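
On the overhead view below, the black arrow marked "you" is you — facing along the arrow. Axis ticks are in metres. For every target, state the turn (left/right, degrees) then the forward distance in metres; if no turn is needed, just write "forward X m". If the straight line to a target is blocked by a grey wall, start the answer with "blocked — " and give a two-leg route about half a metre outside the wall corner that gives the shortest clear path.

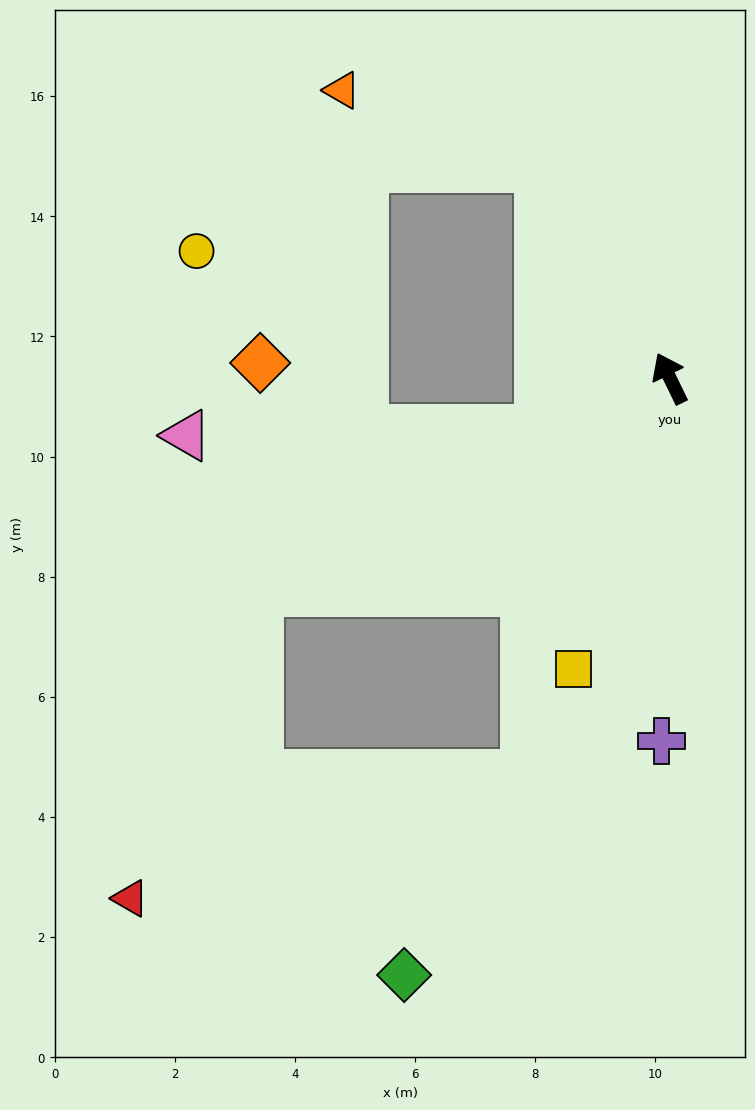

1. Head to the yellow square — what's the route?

turn left 136°, forward 5.1 m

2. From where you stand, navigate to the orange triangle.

blocked — turn left 6°, forward 4.1 m, then turn left 37°, forward 3.5 m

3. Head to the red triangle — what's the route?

blocked — turn left 91°, forward 7.7 m, then turn left 40°, forward 5.5 m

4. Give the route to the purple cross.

turn left 153°, forward 6.0 m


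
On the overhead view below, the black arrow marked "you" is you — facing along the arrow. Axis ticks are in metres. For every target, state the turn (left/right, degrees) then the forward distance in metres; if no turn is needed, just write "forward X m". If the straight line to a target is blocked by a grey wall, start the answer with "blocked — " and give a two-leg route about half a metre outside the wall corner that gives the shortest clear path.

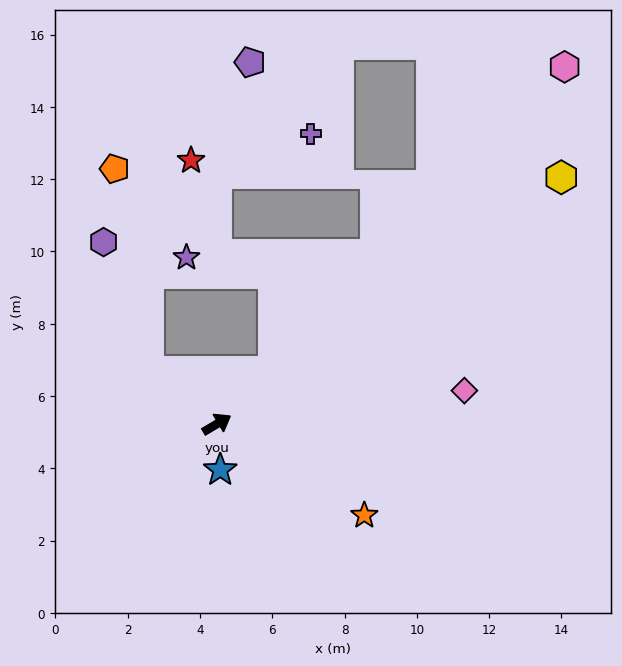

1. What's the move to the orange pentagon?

blocked — turn left 112°, forward 2.4 m, then turn right 43°, forward 5.7 m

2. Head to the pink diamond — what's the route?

turn right 23°, forward 6.9 m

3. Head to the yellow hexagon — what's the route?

turn left 5°, forward 11.7 m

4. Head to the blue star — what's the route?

turn right 116°, forward 1.3 m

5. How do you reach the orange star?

turn right 62°, forward 4.8 m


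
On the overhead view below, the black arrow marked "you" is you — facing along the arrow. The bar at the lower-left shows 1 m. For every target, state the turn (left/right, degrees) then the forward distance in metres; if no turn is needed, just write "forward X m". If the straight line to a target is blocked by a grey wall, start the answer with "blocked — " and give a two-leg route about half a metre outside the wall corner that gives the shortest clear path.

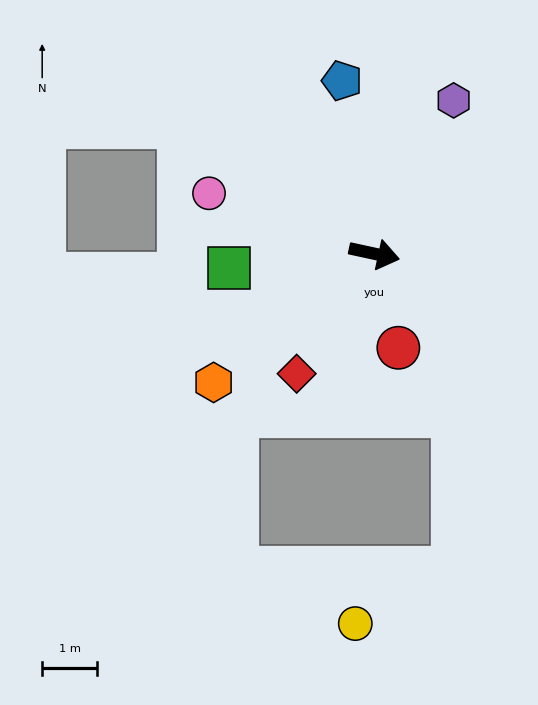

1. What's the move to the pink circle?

turn left 172°, forward 3.2 m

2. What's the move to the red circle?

turn right 63°, forward 1.8 m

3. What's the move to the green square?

turn right 162°, forward 2.6 m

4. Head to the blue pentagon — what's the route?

turn left 113°, forward 3.2 m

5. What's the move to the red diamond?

turn right 111°, forward 2.6 m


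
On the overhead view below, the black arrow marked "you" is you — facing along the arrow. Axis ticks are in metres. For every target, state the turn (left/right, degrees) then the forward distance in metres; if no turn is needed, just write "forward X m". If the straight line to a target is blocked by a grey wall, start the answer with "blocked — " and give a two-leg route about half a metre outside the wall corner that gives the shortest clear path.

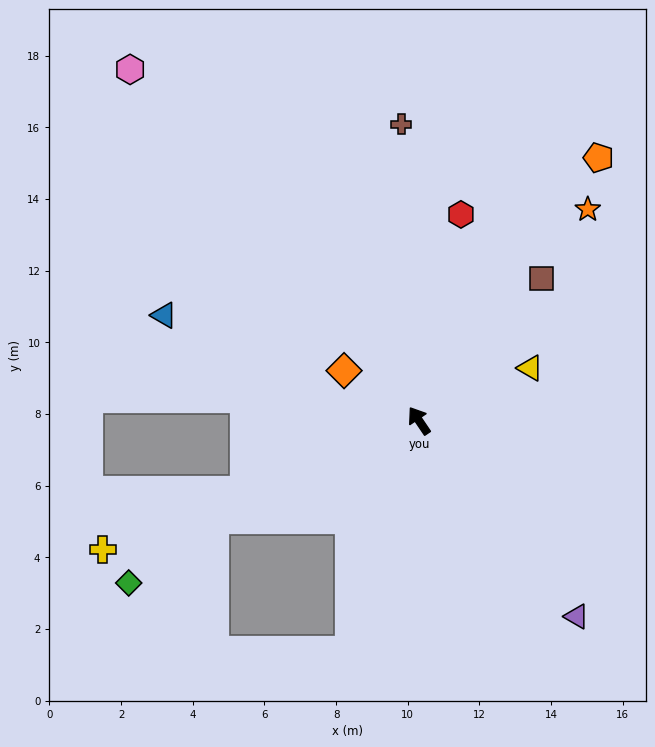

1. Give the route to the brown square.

turn right 75°, forward 5.2 m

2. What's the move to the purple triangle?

turn right 175°, forward 7.0 m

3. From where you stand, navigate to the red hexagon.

turn right 46°, forward 5.9 m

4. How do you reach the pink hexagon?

turn left 5°, forward 12.7 m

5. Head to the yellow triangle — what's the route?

turn right 99°, forward 3.4 m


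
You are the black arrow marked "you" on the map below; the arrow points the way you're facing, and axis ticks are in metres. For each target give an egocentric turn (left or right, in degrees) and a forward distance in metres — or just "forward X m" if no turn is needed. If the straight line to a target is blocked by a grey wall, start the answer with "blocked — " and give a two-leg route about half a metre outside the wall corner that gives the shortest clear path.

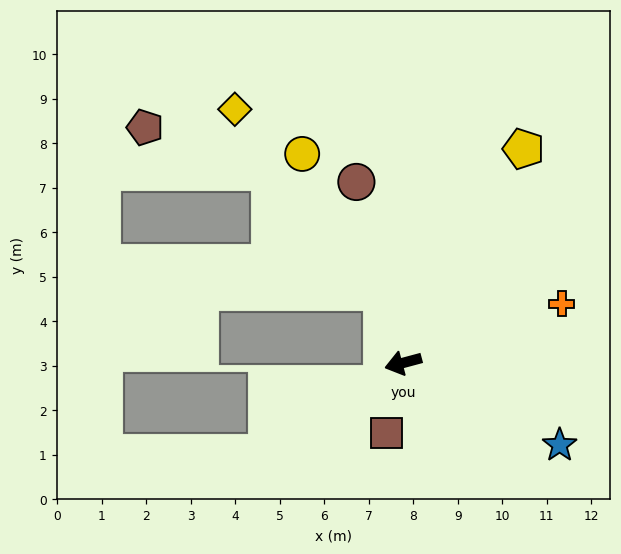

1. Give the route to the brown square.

turn left 62°, forward 1.6 m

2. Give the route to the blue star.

turn left 137°, forward 4.0 m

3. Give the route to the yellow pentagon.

turn right 134°, forward 5.5 m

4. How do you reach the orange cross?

turn right 175°, forward 3.8 m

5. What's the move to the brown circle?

turn right 90°, forward 4.2 m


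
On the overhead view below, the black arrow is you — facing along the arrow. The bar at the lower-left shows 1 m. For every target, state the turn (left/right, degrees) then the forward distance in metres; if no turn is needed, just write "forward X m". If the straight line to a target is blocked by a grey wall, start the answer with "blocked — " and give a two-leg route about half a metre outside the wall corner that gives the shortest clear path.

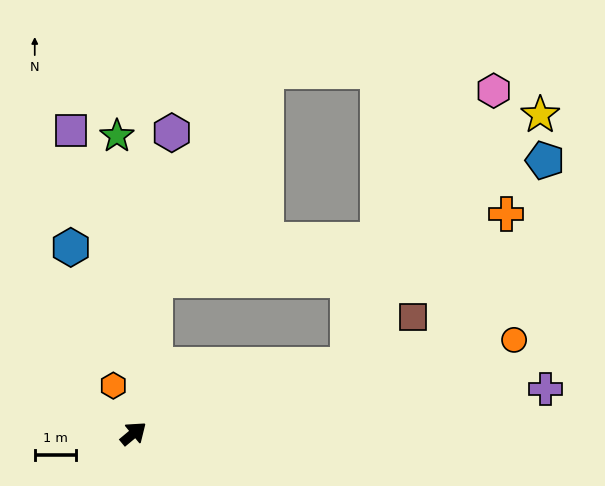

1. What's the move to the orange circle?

turn right 26°, forward 9.6 m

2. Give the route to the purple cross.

turn right 34°, forward 10.2 m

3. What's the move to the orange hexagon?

turn left 73°, forward 1.3 m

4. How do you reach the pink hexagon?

blocked — turn right 22°, forward 5.5 m, then turn left 44°, forward 7.6 m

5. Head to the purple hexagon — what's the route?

turn left 43°, forward 7.4 m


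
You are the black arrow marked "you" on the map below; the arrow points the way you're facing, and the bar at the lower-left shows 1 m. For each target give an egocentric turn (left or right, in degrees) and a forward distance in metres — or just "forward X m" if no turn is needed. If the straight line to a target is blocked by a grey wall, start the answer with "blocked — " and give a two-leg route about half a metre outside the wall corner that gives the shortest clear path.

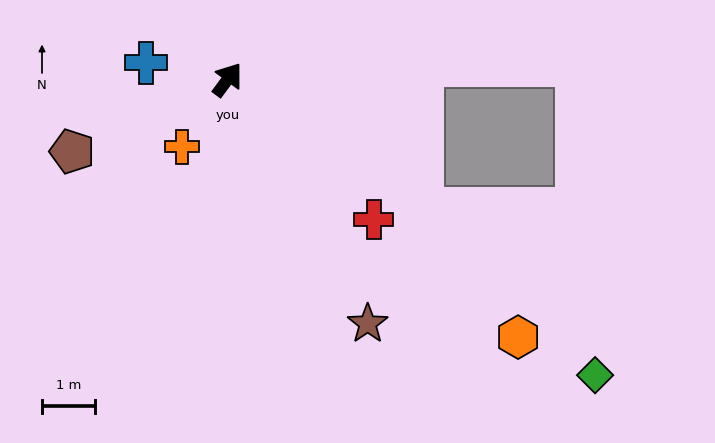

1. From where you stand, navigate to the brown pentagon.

turn left 151°, forward 3.3 m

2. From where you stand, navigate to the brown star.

turn right 114°, forward 5.4 m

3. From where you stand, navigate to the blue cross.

turn left 115°, forward 1.6 m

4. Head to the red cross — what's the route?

turn right 97°, forward 3.9 m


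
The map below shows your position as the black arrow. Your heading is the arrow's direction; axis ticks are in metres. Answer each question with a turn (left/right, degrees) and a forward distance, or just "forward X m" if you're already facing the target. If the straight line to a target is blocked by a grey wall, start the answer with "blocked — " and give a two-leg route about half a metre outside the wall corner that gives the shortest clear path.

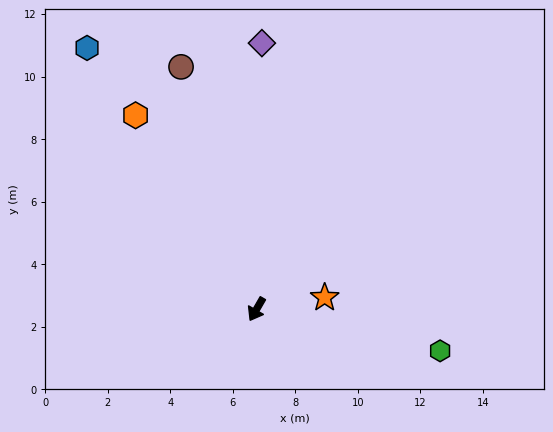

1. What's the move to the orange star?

turn left 130°, forward 2.2 m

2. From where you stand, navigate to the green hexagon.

turn left 107°, forward 6.0 m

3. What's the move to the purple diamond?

turn right 151°, forward 8.5 m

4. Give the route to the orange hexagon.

turn right 118°, forward 7.3 m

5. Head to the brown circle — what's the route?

turn right 133°, forward 8.1 m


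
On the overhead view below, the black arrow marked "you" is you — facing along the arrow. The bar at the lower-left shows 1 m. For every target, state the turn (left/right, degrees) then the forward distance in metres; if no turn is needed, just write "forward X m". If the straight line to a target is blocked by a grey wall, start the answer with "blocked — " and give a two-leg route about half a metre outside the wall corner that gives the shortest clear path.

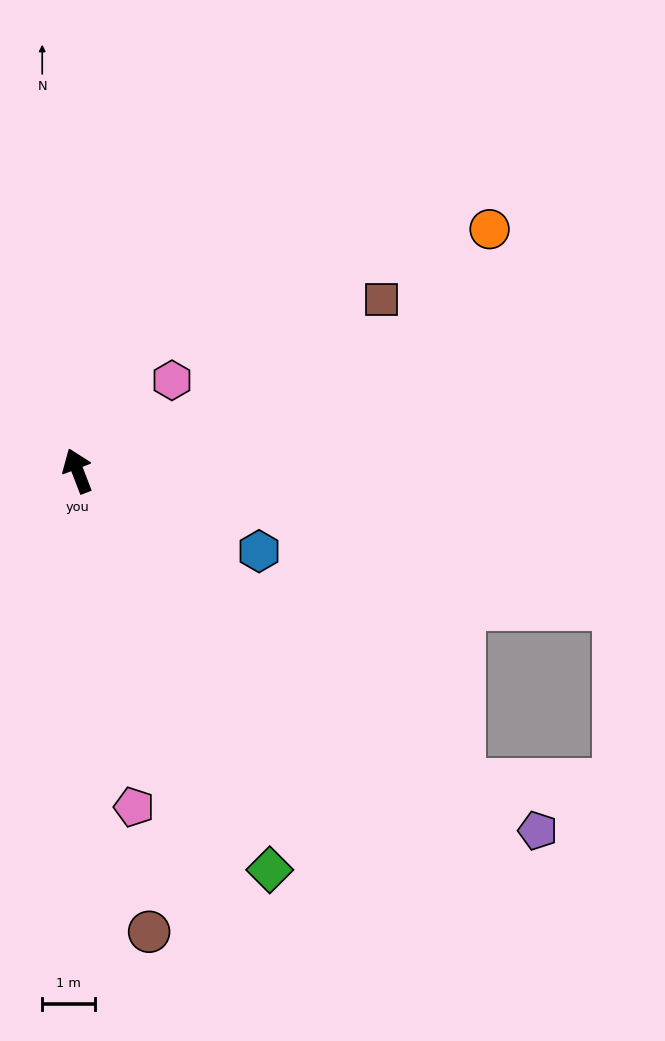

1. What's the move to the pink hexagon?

turn right 67°, forward 2.5 m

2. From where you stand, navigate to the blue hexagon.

turn right 135°, forward 3.7 m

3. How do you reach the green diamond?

turn right 175°, forward 8.3 m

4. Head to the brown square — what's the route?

turn right 82°, forward 6.5 m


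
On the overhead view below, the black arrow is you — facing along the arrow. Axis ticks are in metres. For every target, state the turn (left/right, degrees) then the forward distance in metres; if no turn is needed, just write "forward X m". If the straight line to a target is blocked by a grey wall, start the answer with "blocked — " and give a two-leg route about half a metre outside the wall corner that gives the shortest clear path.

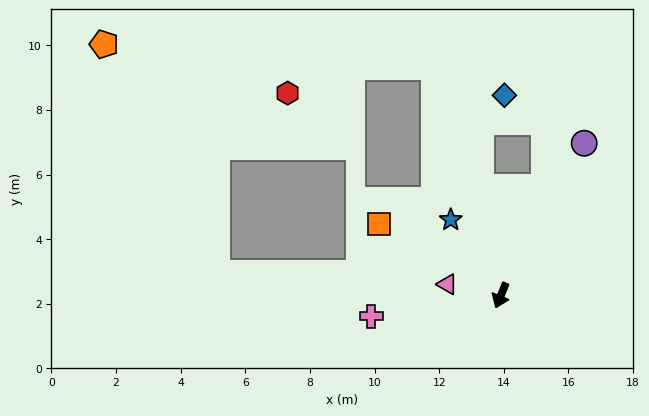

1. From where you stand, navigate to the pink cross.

turn right 59°, forward 4.1 m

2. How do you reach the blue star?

turn right 124°, forward 2.8 m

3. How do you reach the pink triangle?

turn right 80°, forward 1.7 m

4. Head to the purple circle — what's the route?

turn left 173°, forward 5.4 m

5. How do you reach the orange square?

turn right 98°, forward 4.4 m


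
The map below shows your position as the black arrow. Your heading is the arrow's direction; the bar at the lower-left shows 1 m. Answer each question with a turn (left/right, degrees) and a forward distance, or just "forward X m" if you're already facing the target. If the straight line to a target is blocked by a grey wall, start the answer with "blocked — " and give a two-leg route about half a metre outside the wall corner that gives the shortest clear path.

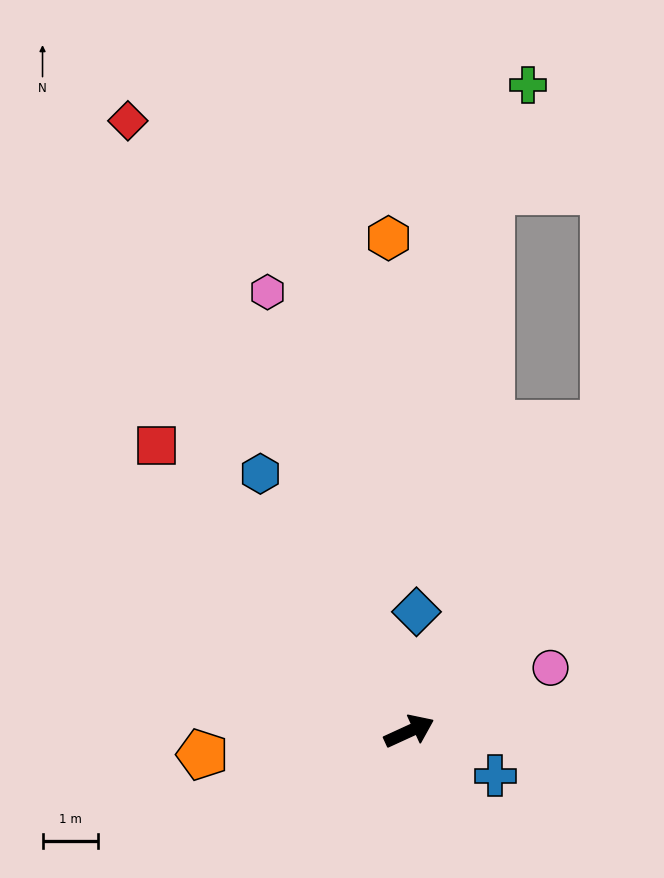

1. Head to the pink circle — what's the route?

forward 2.8 m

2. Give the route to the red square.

turn left 107°, forward 6.9 m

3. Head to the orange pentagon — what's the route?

turn left 162°, forward 3.8 m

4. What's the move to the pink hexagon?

turn left 83°, forward 8.4 m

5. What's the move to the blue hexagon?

turn left 95°, forward 5.4 m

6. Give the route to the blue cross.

turn right 52°, forward 1.8 m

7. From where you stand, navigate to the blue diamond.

turn left 62°, forward 2.2 m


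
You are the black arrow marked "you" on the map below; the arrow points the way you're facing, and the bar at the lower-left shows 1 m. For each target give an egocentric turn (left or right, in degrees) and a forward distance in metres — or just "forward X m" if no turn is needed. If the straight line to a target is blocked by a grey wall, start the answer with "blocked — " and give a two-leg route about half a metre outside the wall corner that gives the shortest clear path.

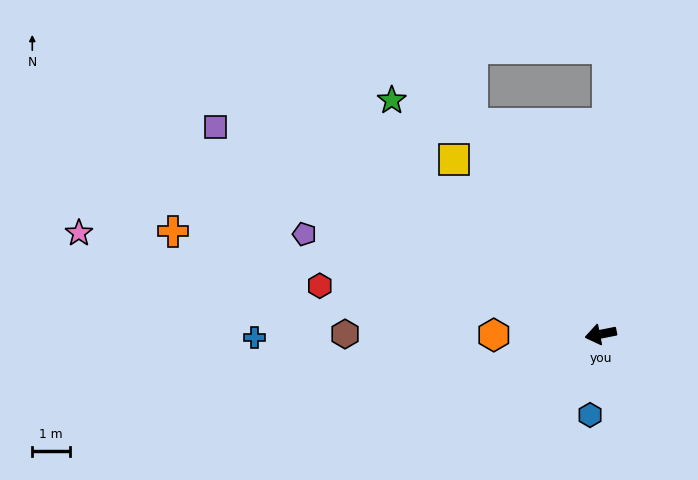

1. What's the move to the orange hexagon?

turn right 11°, forward 2.9 m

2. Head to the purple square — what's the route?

turn right 40°, forward 11.7 m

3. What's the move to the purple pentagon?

turn right 30°, forward 8.4 m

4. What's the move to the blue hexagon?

turn left 71°, forward 2.2 m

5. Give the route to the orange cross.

turn right 25°, forward 11.8 m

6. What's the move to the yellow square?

turn right 61°, forward 6.1 m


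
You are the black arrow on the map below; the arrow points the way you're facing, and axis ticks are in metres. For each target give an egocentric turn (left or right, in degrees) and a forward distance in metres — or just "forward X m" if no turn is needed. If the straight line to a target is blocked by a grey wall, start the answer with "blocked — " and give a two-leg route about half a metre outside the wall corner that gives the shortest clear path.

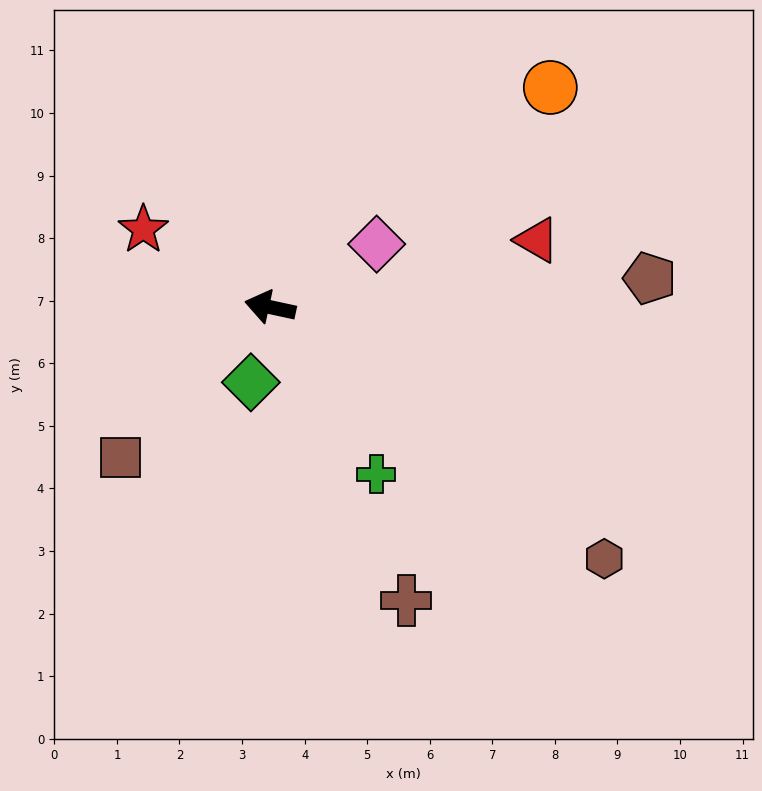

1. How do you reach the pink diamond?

turn right 137°, forward 2.0 m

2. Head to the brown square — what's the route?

turn left 57°, forward 3.4 m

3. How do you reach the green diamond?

turn left 88°, forward 1.2 m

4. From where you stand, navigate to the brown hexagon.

turn left 155°, forward 6.7 m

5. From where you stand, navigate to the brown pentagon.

turn right 163°, forward 6.1 m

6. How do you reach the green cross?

turn left 135°, forward 3.2 m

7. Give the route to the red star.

turn right 19°, forward 2.4 m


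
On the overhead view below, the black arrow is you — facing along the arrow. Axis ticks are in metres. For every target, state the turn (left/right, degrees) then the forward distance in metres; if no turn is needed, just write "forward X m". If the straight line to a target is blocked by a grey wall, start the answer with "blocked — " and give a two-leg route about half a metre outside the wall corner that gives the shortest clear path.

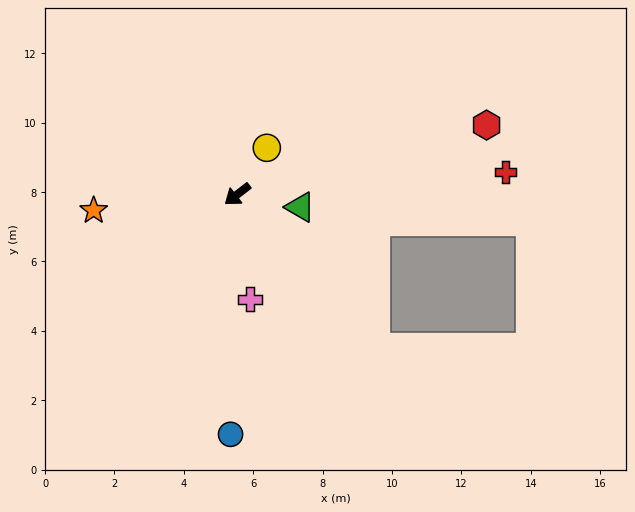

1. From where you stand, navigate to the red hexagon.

turn left 158°, forward 7.5 m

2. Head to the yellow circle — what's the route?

turn right 160°, forward 1.6 m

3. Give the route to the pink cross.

turn left 59°, forward 3.0 m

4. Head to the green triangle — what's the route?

turn left 131°, forward 1.8 m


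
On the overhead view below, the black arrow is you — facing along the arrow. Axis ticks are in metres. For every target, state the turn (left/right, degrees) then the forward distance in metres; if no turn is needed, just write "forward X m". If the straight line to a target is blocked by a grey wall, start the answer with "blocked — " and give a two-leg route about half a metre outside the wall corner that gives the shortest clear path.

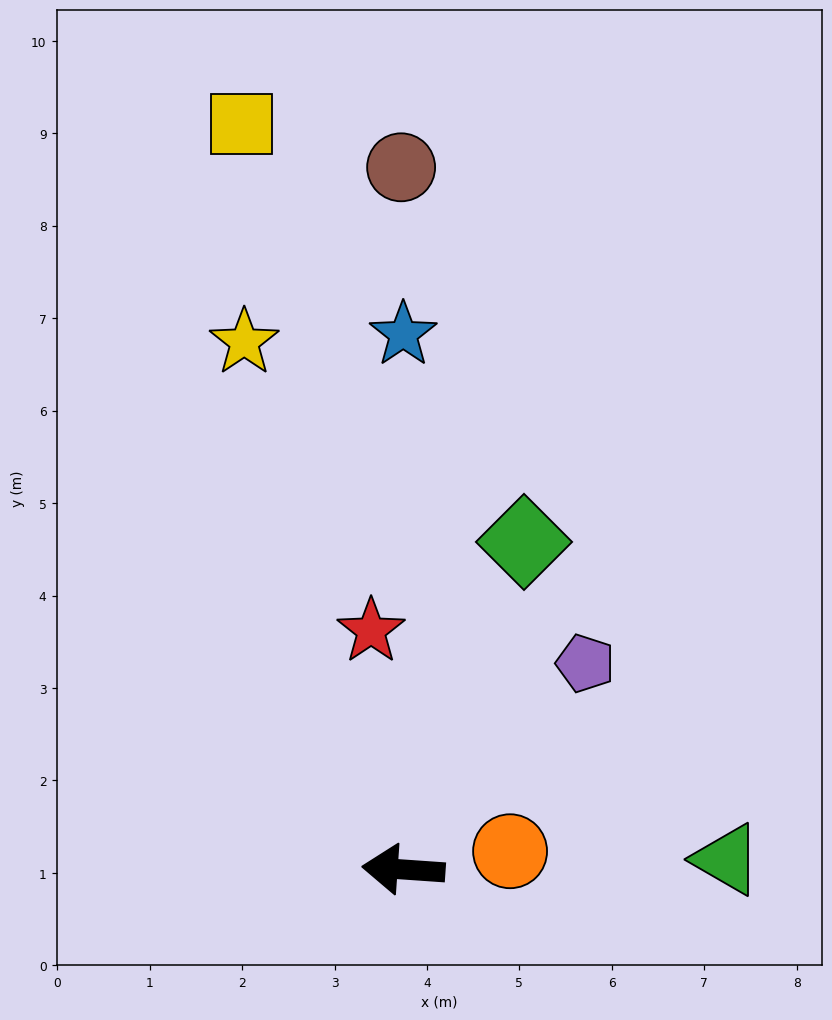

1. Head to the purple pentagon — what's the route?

turn right 127°, forward 3.0 m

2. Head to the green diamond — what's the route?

turn right 106°, forward 3.8 m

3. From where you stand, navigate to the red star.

turn right 78°, forward 2.6 m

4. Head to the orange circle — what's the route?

turn right 166°, forward 1.2 m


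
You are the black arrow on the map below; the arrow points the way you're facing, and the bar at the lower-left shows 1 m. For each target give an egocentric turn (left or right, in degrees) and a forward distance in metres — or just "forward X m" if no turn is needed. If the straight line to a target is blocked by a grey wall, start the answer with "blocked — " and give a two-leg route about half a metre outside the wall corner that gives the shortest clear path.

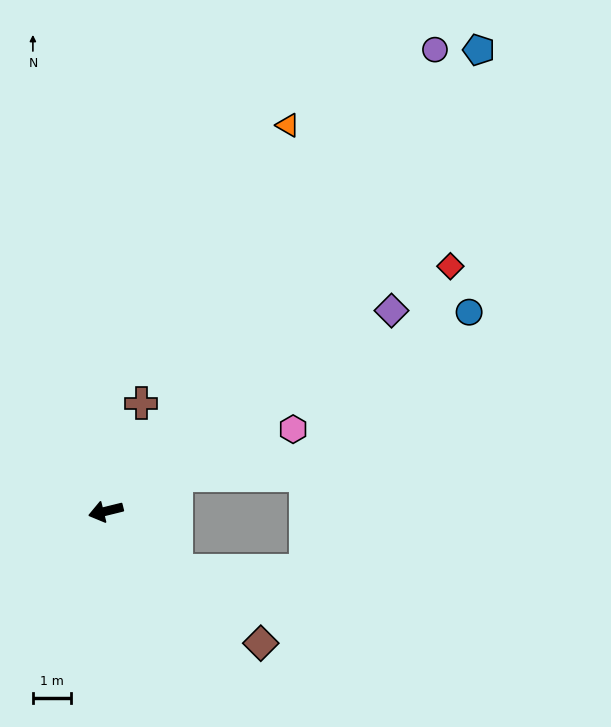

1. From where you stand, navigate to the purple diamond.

turn right 159°, forward 9.1 m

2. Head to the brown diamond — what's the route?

turn left 126°, forward 5.3 m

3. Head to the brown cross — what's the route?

turn right 122°, forward 3.0 m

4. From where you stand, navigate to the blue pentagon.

turn right 143°, forward 15.5 m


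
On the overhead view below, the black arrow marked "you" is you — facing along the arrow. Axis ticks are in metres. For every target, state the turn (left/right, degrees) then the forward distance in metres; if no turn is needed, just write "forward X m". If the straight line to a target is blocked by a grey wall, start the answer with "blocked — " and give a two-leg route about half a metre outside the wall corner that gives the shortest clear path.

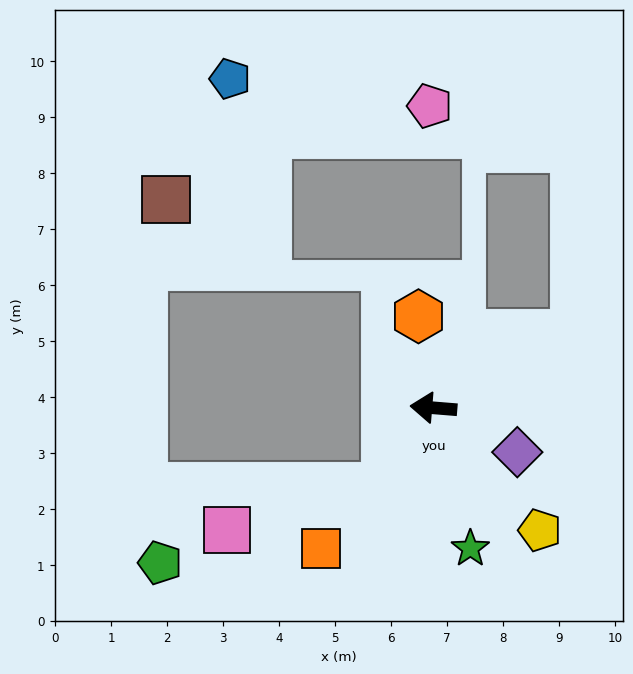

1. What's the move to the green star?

turn left 109°, forward 2.6 m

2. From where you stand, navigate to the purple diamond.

turn left 157°, forward 1.7 m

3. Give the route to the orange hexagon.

turn right 76°, forward 1.7 m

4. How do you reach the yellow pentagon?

turn left 136°, forward 2.9 m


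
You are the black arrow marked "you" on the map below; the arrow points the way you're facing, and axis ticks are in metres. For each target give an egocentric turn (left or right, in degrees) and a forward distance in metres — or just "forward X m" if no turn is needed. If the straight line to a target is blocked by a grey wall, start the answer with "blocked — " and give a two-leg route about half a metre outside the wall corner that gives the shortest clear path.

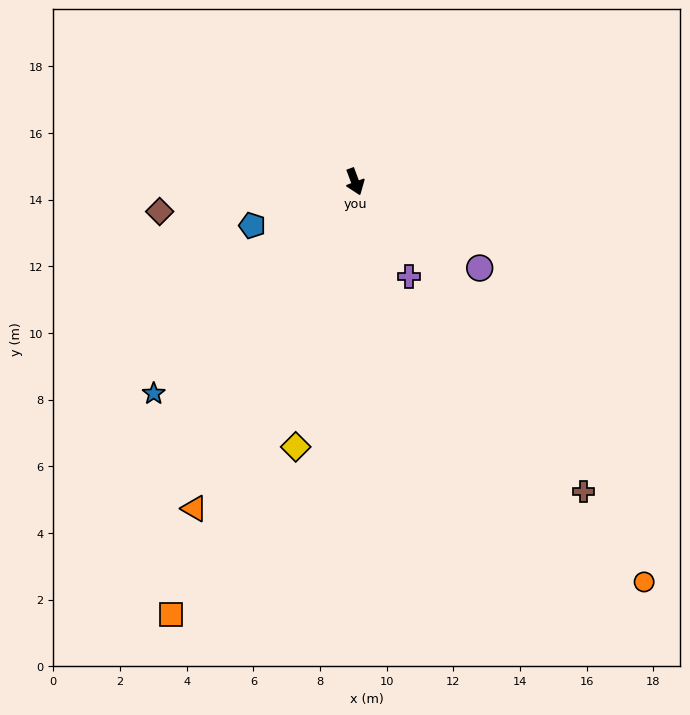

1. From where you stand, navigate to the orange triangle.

turn right 47°, forward 10.9 m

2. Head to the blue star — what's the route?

turn right 64°, forward 8.8 m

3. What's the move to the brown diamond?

turn right 102°, forward 5.9 m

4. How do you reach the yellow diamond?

turn right 33°, forward 8.2 m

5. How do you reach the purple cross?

turn left 9°, forward 3.3 m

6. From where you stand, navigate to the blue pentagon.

turn right 87°, forward 3.4 m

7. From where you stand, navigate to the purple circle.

turn left 35°, forward 4.6 m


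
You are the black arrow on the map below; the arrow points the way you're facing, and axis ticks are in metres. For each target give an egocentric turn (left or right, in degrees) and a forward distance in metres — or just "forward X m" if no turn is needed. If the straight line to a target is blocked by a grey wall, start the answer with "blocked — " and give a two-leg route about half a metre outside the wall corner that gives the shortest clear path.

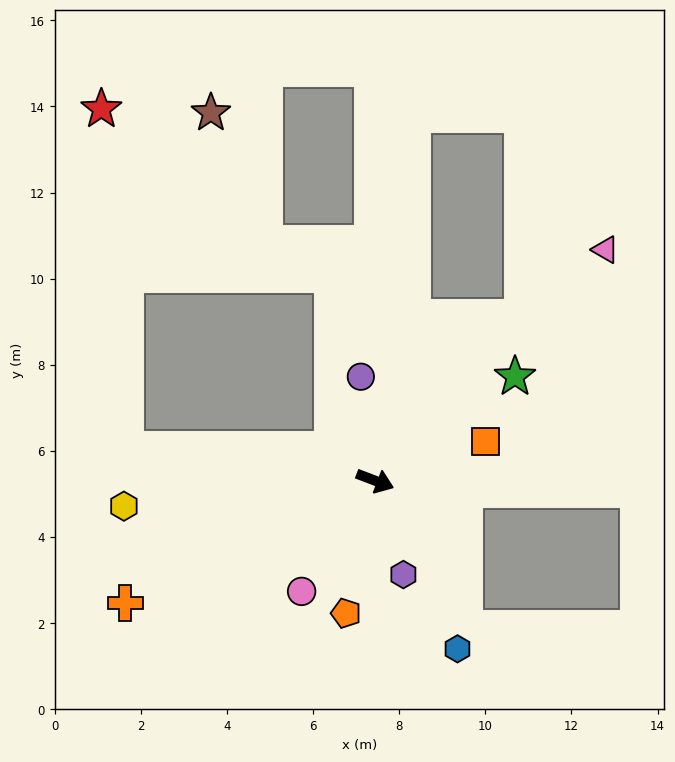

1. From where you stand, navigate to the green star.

turn left 58°, forward 4.1 m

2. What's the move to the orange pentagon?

turn right 81°, forward 3.2 m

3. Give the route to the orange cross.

turn right 133°, forward 6.5 m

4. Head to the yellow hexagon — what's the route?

turn right 153°, forward 5.9 m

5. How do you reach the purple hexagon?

turn right 52°, forward 2.3 m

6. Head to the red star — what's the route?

blocked — turn right 166°, forward 5.8 m, then turn right 79°, forward 7.9 m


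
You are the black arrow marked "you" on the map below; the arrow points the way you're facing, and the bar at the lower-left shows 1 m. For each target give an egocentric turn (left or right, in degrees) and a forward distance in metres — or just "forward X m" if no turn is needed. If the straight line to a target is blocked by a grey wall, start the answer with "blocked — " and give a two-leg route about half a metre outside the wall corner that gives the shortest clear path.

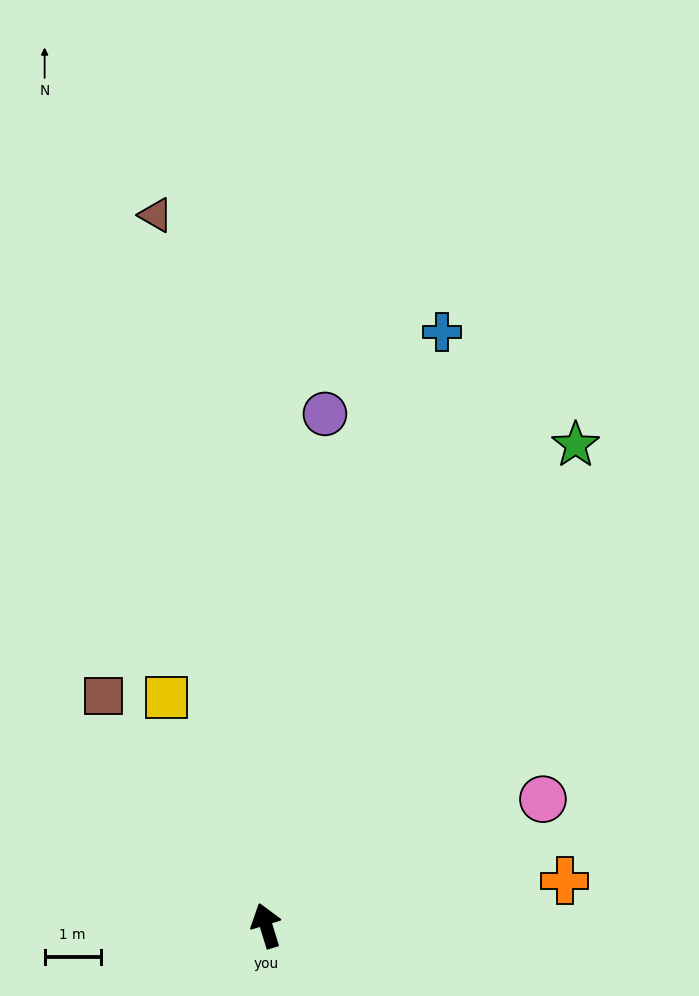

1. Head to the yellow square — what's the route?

turn left 7°, forward 4.4 m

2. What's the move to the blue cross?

turn right 34°, forward 11.0 m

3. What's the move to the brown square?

turn left 18°, forward 5.0 m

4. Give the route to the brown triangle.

turn right 8°, forward 12.8 m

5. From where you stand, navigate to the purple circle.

turn right 24°, forward 9.2 m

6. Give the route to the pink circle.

turn right 83°, forward 5.4 m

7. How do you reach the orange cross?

turn right 99°, forward 5.4 m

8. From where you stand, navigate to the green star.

turn right 50°, forward 10.2 m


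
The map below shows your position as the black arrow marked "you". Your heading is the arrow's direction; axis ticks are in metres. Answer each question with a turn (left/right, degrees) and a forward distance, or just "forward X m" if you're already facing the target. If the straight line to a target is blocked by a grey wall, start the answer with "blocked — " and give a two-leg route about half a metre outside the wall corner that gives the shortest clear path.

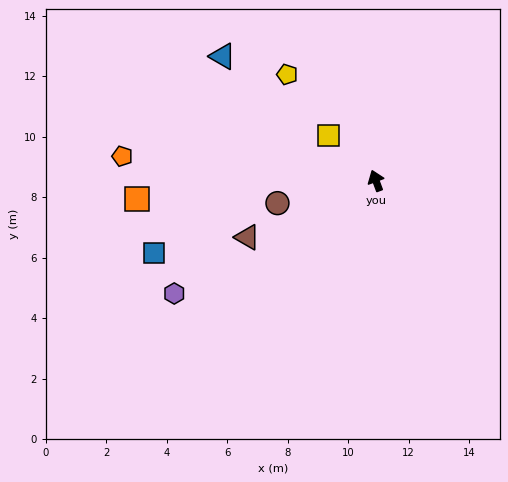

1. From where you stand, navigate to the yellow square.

turn left 26°, forward 2.2 m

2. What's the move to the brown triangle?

turn left 93°, forward 4.6 m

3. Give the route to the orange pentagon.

turn left 64°, forward 8.4 m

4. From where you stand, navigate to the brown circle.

turn left 82°, forward 3.3 m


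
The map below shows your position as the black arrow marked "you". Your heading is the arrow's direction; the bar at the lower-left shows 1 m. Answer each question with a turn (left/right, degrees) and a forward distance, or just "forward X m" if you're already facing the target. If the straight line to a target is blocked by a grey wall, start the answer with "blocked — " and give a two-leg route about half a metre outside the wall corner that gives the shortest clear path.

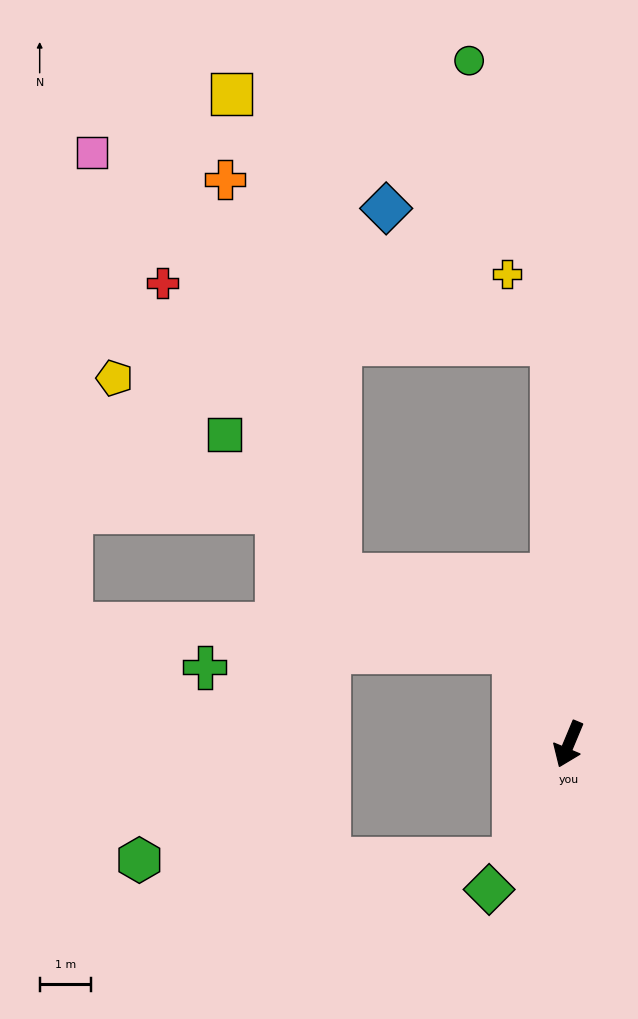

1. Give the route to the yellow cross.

blocked — turn right 155°, forward 7.8 m, then turn left 31°, forward 1.6 m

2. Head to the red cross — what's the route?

blocked — turn right 155°, forward 7.8 m, then turn left 79°, forward 7.7 m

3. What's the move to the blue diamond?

blocked — turn right 155°, forward 7.8 m, then turn left 48°, forward 4.2 m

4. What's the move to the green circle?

blocked — turn right 155°, forward 7.8 m, then turn left 14°, forward 5.7 m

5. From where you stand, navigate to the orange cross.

blocked — turn right 155°, forward 7.8 m, then turn left 61°, forward 7.1 m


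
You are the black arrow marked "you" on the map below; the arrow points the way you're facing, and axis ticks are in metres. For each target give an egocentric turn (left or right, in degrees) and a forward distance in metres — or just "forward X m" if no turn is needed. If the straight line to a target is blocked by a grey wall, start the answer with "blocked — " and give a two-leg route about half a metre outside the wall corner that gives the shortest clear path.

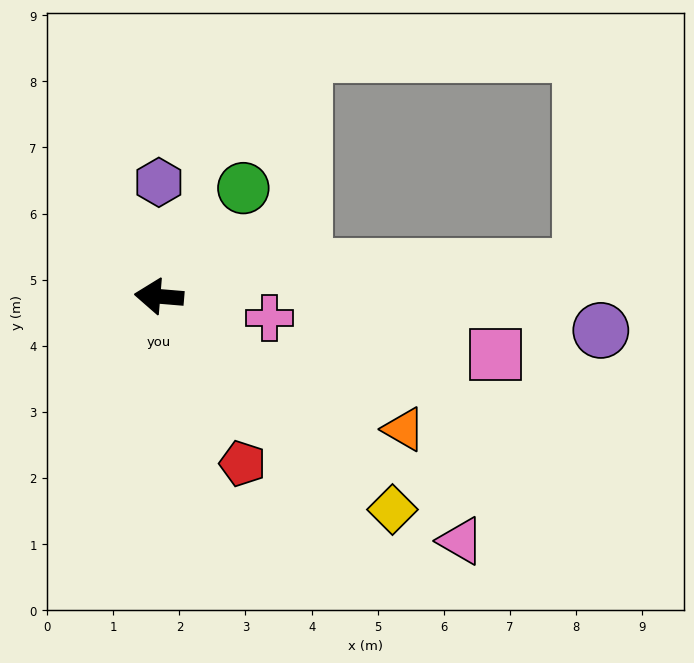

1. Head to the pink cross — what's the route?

turn left 174°, forward 1.7 m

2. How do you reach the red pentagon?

turn left 121°, forward 2.8 m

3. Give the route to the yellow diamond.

turn left 142°, forward 4.8 m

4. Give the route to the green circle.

turn right 123°, forward 2.1 m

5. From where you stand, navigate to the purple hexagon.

turn right 85°, forward 1.7 m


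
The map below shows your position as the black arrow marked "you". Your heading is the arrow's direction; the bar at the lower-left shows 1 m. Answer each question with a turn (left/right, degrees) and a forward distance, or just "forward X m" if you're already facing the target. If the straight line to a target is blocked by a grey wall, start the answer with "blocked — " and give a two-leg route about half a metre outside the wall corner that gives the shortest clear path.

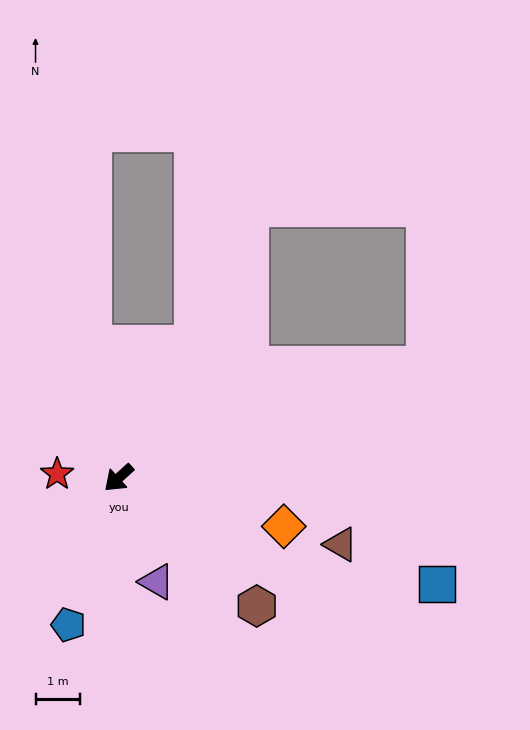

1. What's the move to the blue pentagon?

turn left 29°, forward 3.5 m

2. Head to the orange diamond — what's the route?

turn left 121°, forward 3.9 m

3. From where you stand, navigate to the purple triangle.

turn left 68°, forward 2.5 m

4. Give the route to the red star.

turn right 46°, forward 1.4 m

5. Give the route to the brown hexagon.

turn left 95°, forward 4.3 m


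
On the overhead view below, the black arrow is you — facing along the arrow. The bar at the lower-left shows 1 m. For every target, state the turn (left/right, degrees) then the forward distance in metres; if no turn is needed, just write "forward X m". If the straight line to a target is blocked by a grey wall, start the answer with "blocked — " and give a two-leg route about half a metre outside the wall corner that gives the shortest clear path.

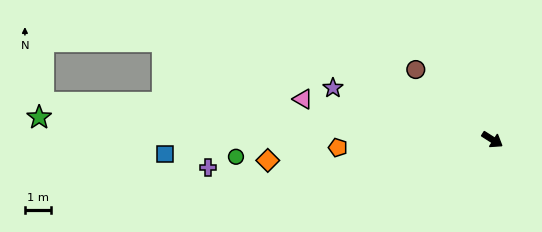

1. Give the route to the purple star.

turn right 165°, forward 6.4 m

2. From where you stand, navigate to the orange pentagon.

turn right 145°, forward 5.9 m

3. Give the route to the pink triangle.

turn right 160°, forward 7.4 m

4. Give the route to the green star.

turn right 150°, forward 17.3 m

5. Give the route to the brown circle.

turn left 170°, forward 4.0 m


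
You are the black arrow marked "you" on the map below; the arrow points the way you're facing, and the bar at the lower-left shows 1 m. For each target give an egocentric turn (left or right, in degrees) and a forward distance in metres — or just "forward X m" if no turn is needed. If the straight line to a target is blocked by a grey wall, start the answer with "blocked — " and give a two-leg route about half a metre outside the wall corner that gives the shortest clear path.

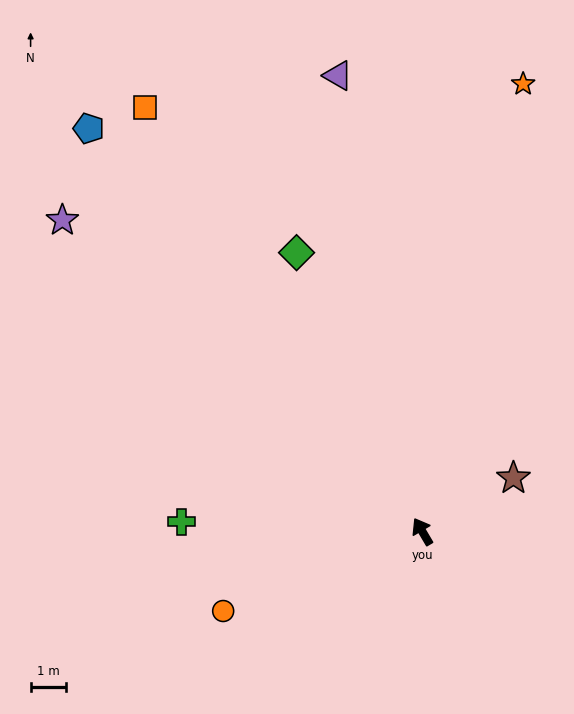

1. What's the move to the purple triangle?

turn right 20°, forward 13.1 m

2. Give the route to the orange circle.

turn left 81°, forward 6.1 m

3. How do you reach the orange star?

turn right 43°, forward 13.0 m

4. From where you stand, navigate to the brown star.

turn right 90°, forward 3.0 m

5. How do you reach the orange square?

turn left 3°, forward 14.3 m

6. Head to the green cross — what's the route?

turn left 57°, forward 6.8 m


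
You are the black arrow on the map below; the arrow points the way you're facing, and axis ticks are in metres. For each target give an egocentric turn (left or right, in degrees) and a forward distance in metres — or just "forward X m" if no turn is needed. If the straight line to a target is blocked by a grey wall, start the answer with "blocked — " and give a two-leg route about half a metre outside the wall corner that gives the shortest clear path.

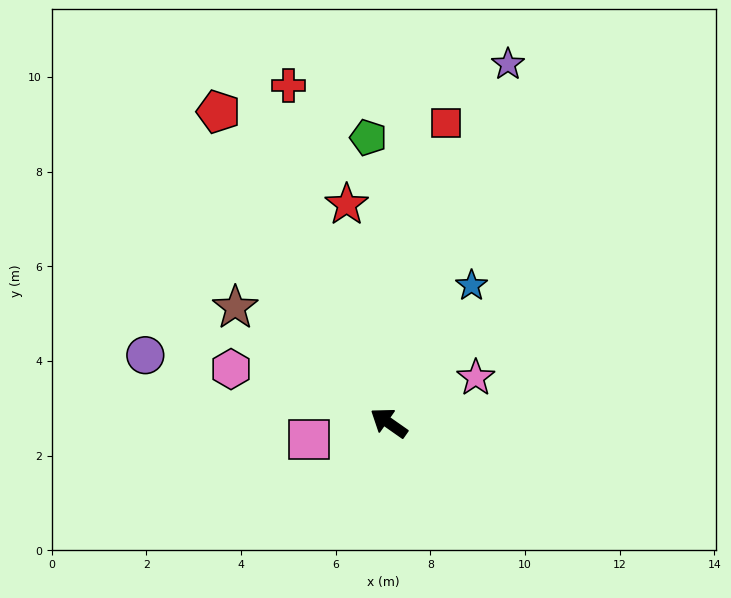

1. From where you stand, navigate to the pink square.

turn left 47°, forward 1.7 m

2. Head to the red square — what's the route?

turn right 66°, forward 6.5 m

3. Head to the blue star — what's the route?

turn right 86°, forward 3.4 m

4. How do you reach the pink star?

turn right 118°, forward 2.1 m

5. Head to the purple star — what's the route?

turn right 73°, forward 8.0 m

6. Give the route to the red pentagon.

turn right 26°, forward 7.5 m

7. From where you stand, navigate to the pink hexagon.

turn left 16°, forward 3.5 m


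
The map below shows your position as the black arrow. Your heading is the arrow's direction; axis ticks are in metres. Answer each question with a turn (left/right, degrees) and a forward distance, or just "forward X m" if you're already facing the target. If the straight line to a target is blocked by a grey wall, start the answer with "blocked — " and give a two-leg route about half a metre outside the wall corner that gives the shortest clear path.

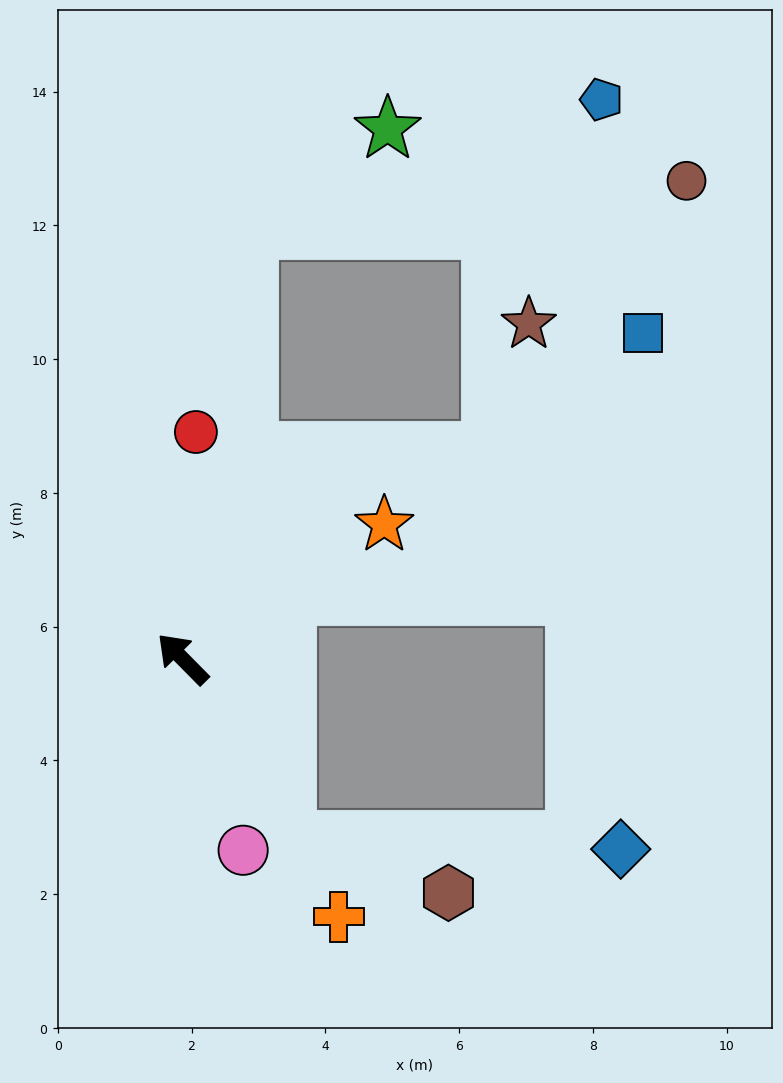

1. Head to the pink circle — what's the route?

turn left 153°, forward 3.0 m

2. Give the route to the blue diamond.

blocked — turn left 166°, forward 3.1 m, then turn left 58°, forward 5.0 m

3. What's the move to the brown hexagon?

blocked — turn left 166°, forward 3.1 m, then turn left 41°, forward 2.5 m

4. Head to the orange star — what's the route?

turn right 101°, forward 3.6 m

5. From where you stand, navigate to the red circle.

turn right 48°, forward 3.4 m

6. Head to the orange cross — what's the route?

turn left 167°, forward 4.5 m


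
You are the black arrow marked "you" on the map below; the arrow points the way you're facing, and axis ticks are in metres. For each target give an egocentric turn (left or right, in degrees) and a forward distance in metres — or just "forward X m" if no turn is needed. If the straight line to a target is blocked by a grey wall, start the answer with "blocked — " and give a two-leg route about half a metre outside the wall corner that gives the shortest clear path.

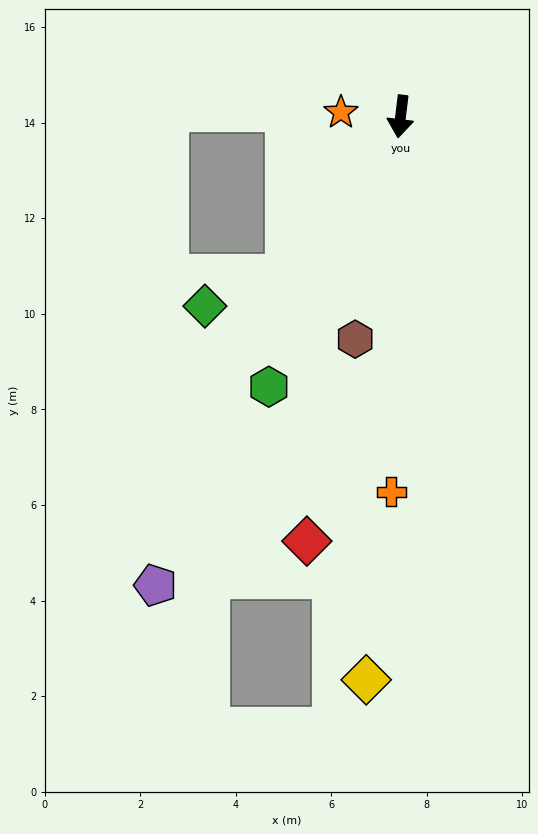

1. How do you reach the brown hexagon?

turn right 5°, forward 4.8 m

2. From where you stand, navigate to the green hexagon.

turn right 19°, forward 6.3 m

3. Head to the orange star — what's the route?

turn right 87°, forward 1.3 m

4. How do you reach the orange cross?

turn left 5°, forward 7.9 m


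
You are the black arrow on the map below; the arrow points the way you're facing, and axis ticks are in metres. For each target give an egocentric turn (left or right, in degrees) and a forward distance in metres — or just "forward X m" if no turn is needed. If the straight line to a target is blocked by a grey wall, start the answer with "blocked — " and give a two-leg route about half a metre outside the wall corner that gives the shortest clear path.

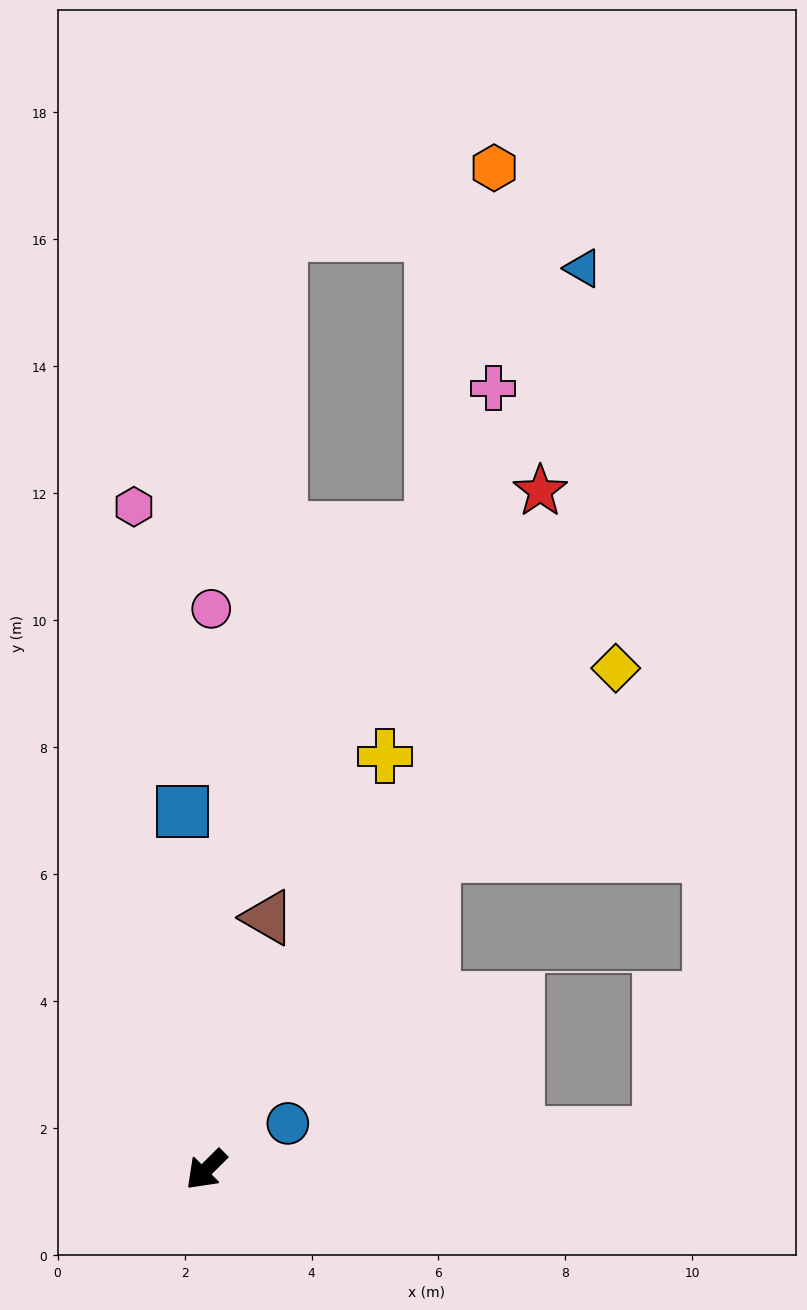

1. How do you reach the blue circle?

turn left 165°, forward 1.5 m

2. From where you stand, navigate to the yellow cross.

turn right 158°, forward 7.1 m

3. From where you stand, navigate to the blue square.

turn right 131°, forward 5.7 m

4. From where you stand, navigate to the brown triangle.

turn right 149°, forward 4.1 m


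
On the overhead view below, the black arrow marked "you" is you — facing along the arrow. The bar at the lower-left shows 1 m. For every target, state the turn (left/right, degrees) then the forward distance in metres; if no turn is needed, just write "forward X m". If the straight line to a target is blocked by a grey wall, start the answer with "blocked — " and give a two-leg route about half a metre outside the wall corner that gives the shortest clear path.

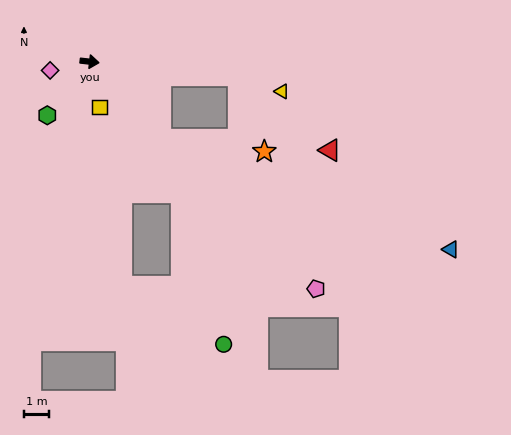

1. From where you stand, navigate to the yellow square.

turn right 71°, forward 1.9 m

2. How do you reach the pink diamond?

turn right 161°, forward 1.6 m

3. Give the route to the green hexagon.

turn right 122°, forward 2.7 m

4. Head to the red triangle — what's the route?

blocked — forward 6.0 m, then turn right 33°, forward 4.7 m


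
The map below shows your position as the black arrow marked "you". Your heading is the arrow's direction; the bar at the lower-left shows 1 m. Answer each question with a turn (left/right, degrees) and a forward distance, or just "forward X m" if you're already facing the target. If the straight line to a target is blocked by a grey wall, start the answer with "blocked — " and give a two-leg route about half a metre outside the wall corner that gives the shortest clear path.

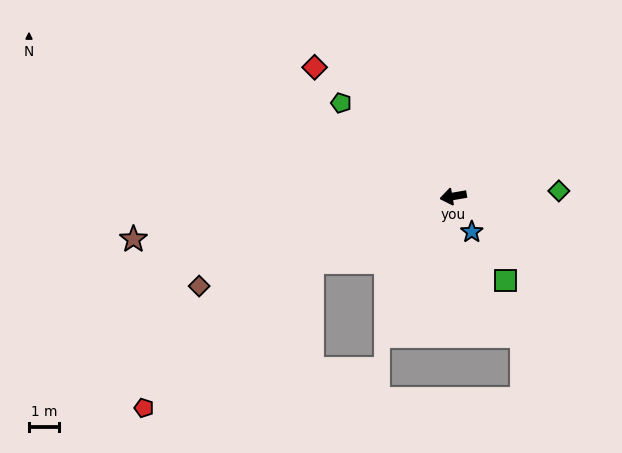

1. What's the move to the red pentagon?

blocked — turn left 15°, forward 5.2 m, then turn left 16°, forward 7.4 m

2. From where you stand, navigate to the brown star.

turn right 2°, forward 10.7 m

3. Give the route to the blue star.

turn left 108°, forward 1.3 m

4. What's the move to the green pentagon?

turn right 50°, forward 4.8 m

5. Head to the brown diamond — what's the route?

turn left 10°, forward 8.9 m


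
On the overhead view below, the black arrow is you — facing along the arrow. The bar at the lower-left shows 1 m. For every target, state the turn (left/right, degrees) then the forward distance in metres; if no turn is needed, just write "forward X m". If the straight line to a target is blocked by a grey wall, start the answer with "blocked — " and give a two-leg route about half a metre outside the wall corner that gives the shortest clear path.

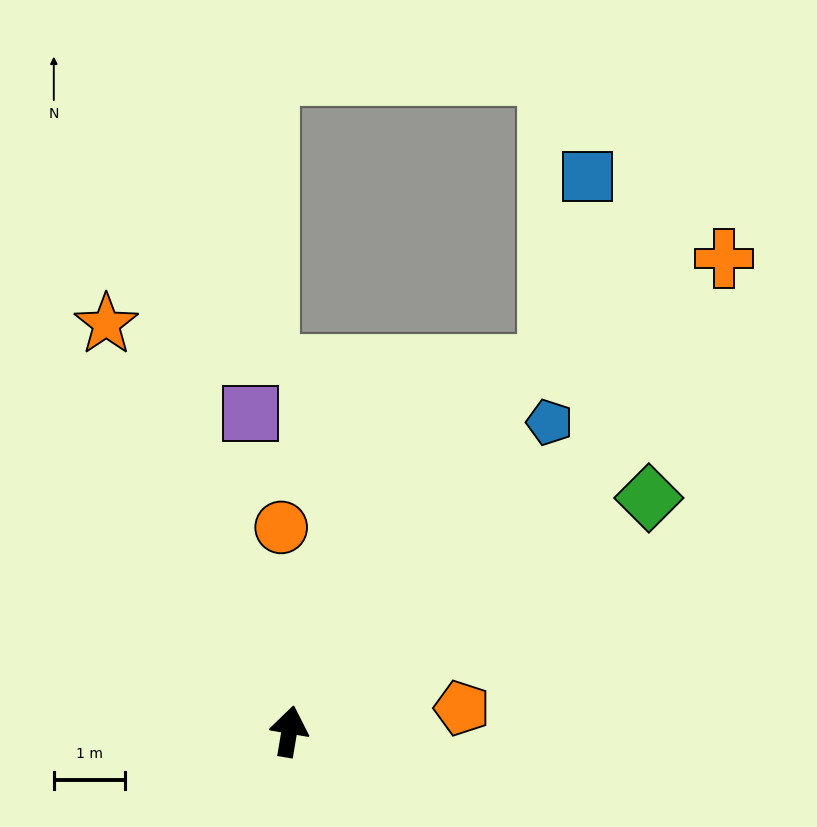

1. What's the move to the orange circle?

turn left 12°, forward 2.9 m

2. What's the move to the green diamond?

turn right 47°, forward 6.0 m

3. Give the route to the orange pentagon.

turn right 73°, forward 2.5 m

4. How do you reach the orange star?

turn left 34°, forward 6.3 m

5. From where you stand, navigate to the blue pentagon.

turn right 31°, forward 5.7 m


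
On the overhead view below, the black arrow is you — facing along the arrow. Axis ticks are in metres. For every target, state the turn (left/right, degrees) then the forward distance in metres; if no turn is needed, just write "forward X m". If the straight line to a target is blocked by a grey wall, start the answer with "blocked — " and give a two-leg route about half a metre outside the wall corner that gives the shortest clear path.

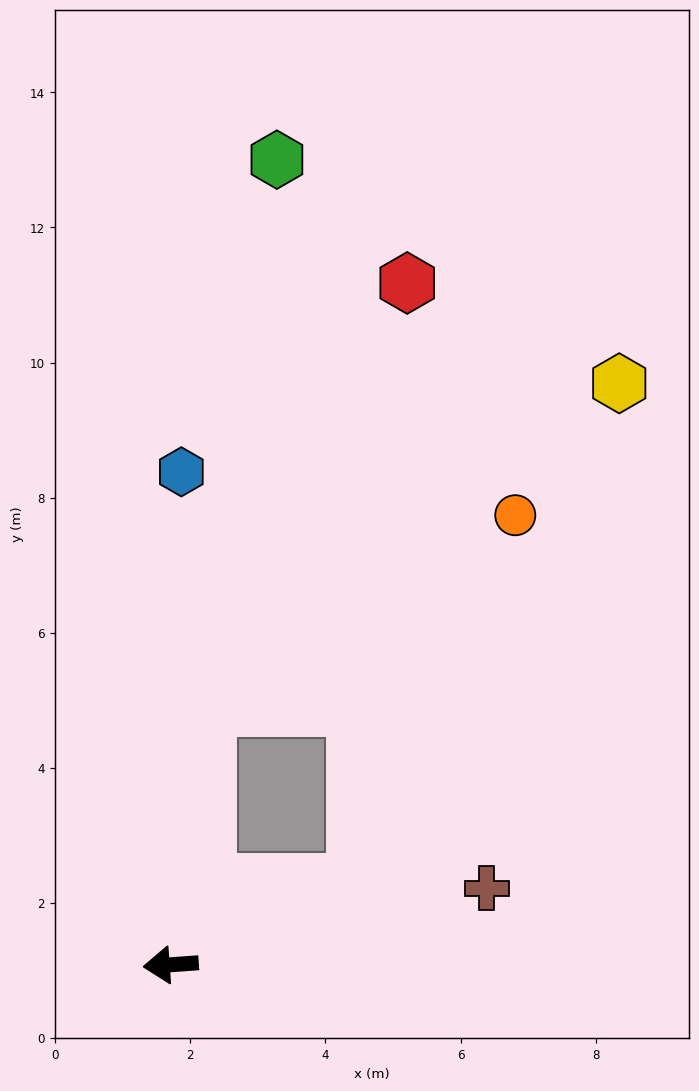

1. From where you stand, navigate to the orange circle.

blocked — turn right 160°, forward 3.0 m, then turn left 42°, forward 5.9 m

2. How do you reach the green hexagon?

turn right 102°, forward 12.0 m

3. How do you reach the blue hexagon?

turn right 95°, forward 7.3 m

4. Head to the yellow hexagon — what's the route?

blocked — turn right 102°, forward 3.8 m, then turn right 44°, forward 7.8 m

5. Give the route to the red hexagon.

blocked — turn right 102°, forward 3.8 m, then turn right 17°, forward 7.0 m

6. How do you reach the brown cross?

turn right 170°, forward 4.8 m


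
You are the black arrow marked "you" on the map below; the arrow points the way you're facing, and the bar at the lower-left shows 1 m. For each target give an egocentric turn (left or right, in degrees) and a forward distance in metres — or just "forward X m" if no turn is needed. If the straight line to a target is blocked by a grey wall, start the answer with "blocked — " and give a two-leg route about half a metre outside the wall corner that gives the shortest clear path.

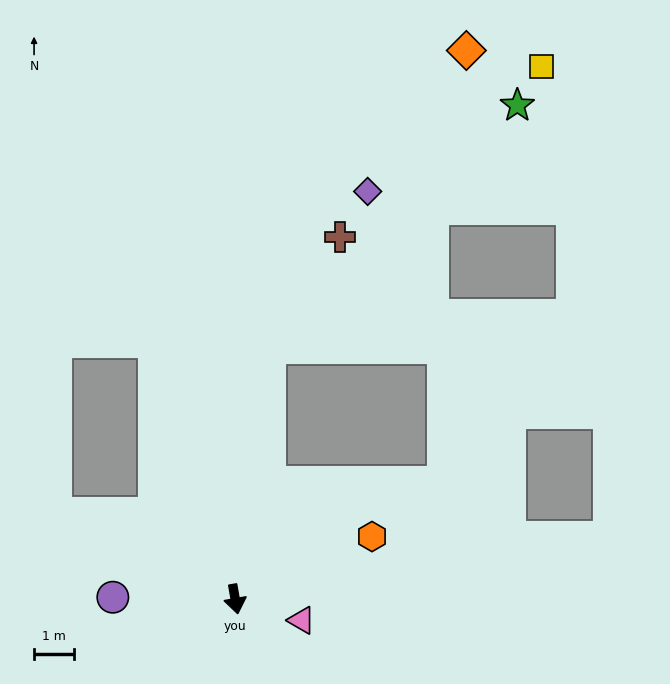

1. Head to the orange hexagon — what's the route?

turn left 105°, forward 3.7 m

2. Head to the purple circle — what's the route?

turn right 101°, forward 3.0 m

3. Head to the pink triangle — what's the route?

turn left 62°, forward 1.7 m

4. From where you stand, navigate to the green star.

blocked — turn left 163°, forward 6.3 m, then turn right 39°, forward 8.6 m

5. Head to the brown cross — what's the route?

blocked — turn left 163°, forward 6.3 m, then turn right 26°, forward 3.2 m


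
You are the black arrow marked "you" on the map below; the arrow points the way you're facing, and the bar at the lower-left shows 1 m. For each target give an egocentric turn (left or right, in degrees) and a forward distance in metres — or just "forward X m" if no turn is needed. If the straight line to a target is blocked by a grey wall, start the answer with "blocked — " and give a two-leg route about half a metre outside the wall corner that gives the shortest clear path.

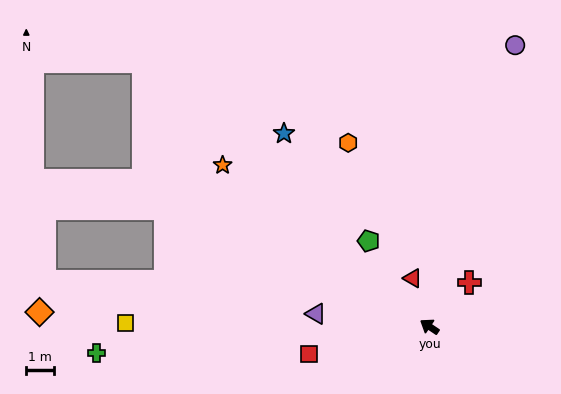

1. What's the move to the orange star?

turn right 4°, forward 9.6 m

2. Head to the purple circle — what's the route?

turn right 73°, forward 10.8 m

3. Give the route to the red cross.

turn right 98°, forward 2.2 m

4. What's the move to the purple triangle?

turn left 27°, forward 4.2 m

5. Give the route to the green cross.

turn left 38°, forward 12.2 m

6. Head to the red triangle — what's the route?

turn right 37°, forward 1.9 m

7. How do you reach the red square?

turn left 47°, forward 4.5 m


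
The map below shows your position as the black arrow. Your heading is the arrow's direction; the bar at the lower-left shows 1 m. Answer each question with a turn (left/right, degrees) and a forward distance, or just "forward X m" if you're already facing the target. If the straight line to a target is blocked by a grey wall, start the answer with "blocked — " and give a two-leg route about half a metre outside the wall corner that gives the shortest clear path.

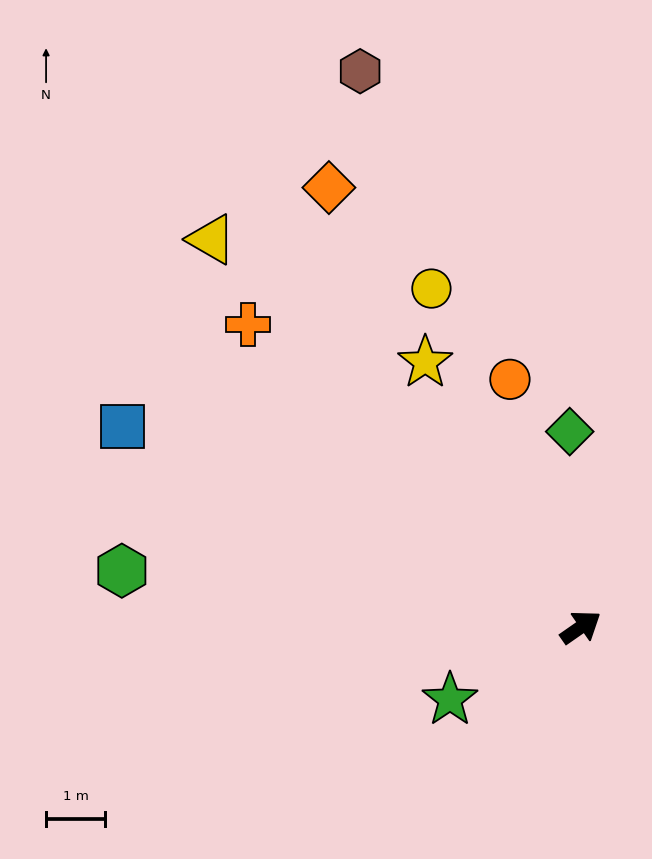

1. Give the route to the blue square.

turn left 121°, forward 8.5 m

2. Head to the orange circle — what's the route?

turn left 71°, forward 4.4 m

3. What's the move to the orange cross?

turn left 103°, forward 7.6 m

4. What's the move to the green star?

turn left 174°, forward 2.5 m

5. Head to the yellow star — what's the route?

turn left 86°, forward 5.2 m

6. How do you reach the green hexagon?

turn left 138°, forward 7.8 m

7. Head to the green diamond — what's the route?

turn left 58°, forward 3.3 m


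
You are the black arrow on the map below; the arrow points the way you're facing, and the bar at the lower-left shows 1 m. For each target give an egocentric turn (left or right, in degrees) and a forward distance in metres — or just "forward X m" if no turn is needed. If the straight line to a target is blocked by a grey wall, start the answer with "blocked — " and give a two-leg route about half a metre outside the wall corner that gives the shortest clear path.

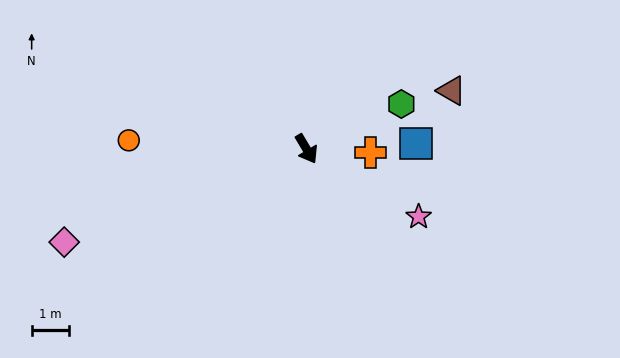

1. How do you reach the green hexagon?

turn left 85°, forward 2.8 m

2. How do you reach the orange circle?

turn right 123°, forward 4.8 m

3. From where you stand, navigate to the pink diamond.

turn right 100°, forward 7.0 m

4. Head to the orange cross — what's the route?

turn left 56°, forward 1.7 m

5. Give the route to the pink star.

turn left 28°, forward 3.5 m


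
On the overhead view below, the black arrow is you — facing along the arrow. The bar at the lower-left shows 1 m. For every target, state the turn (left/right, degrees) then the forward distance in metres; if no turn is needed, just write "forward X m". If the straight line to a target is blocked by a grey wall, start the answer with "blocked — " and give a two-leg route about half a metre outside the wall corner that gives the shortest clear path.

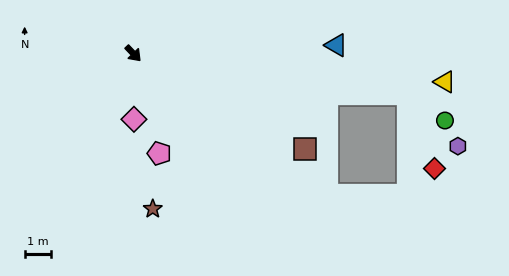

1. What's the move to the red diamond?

blocked — turn left 38°, forward 10.7 m, then turn right 62°, forward 3.0 m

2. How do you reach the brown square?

turn left 17°, forward 7.6 m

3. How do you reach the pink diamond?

turn right 43°, forward 2.5 m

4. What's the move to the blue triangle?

turn left 49°, forward 7.8 m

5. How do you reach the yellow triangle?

turn left 41°, forward 12.0 m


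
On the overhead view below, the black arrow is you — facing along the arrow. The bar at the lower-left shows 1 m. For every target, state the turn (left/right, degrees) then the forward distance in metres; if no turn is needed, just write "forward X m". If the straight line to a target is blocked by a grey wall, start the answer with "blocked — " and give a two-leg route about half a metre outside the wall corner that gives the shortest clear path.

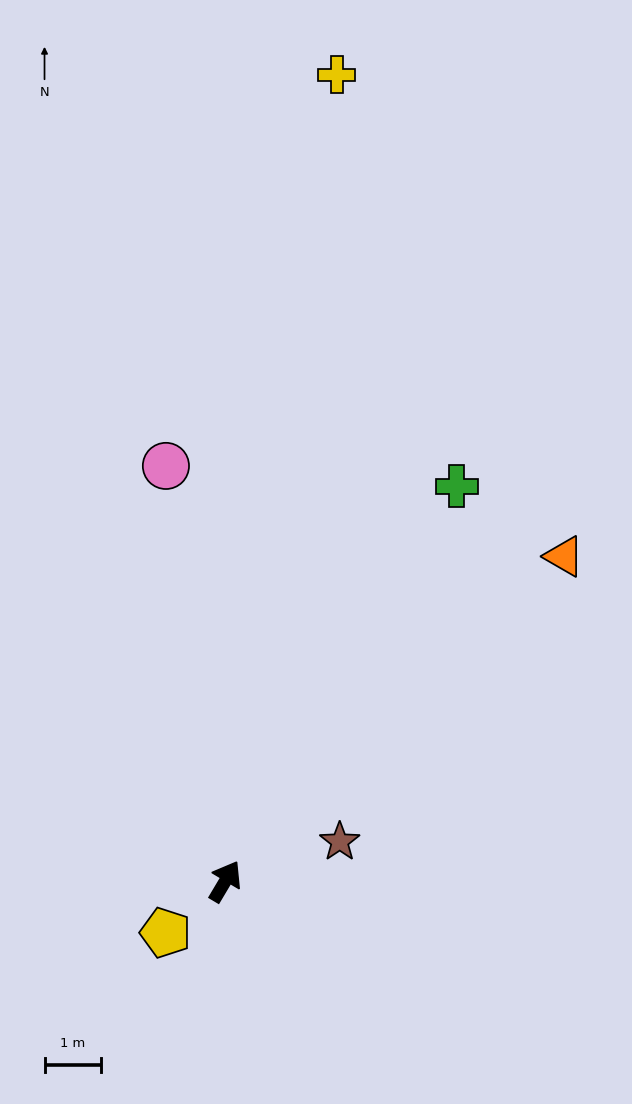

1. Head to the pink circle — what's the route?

turn left 39°, forward 7.4 m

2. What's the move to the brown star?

turn right 40°, forward 2.1 m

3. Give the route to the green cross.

forward 8.0 m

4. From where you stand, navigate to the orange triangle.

turn right 15°, forward 8.3 m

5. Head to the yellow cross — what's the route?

turn left 23°, forward 14.3 m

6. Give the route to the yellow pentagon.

turn left 162°, forward 1.4 m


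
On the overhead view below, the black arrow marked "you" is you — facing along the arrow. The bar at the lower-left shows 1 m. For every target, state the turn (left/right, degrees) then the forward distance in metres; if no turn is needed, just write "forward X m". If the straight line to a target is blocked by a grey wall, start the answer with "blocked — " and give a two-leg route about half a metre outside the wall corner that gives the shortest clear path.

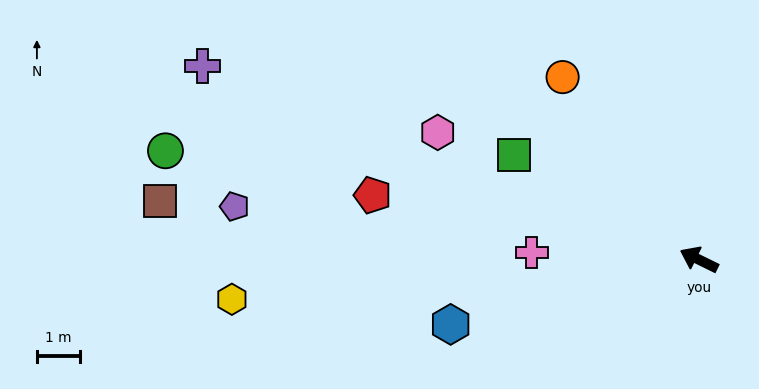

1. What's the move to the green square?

turn right 3°, forward 4.9 m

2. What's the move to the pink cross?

turn left 24°, forward 3.9 m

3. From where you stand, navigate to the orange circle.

turn right 27°, forward 5.3 m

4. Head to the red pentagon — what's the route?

turn left 15°, forward 7.7 m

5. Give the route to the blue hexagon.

turn left 41°, forward 5.9 m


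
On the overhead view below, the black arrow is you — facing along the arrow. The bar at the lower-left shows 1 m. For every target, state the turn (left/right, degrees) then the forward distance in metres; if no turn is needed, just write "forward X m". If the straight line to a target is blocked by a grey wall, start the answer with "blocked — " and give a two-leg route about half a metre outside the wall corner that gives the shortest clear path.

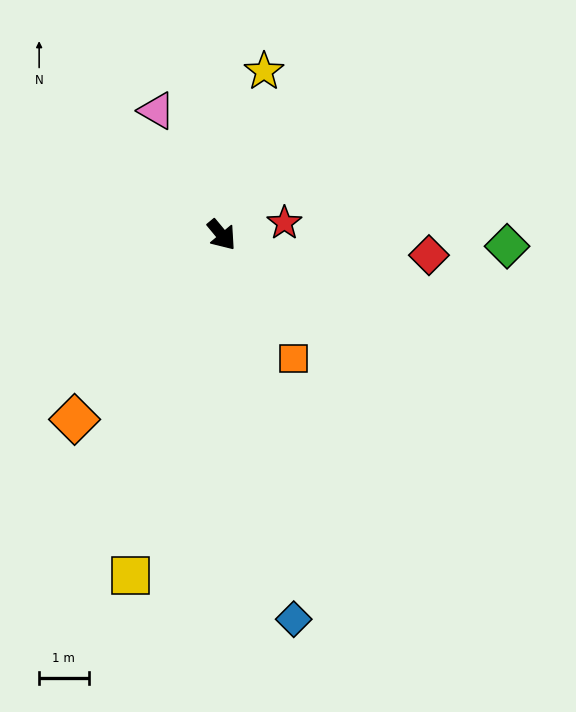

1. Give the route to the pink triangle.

turn left 168°, forward 2.8 m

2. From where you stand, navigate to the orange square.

turn right 10°, forward 2.9 m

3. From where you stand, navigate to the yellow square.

turn right 55°, forward 7.1 m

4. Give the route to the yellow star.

turn left 126°, forward 3.4 m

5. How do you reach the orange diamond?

turn right 78°, forward 4.8 m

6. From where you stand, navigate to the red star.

turn left 61°, forward 1.3 m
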